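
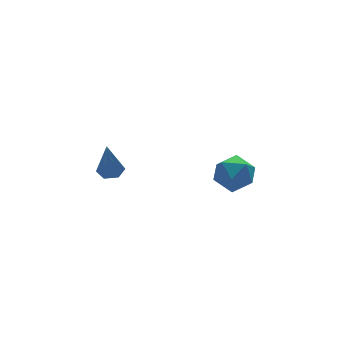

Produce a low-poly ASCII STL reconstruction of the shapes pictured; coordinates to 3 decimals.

solid 
facet normal -0.681 0.642 -0.351
outer loop
vertex 1.495 -1.813 -0.387
vertex 0.864 -2.118 0.28
vertex 1.458 -1.38 0.477
endloop
endfacet
facet normal -0.020 0.894 -0.449
outer loop
vertex 1.495 -1.813 -0.387
vertex 1.458 -1.38 0.477
vertex 2.313 -1.567 0.067
endloop
endfacet
facet normal 0.341 0.420 -0.841
outer loop
vertex 1.495 -1.813 -0.387
vertex 2.313 -1.567 0.067
vertex 2.248 -2.42 -0.385
endloop
endfacet
facet normal -0.098 -0.125 -0.987
outer loop
vertex 1.495 -1.813 -0.387
vertex 2.248 -2.42 -0.385
vertex 1.352 -2.76 -0.253
endloop
endfacet
facet normal -0.729 0.013 -0.684
outer loop
vertex 1.495 -1.813 -0.387
vertex 1.352 -2.76 -0.253
vertex 0.864 -2.118 0.28
endloop
endfacet
facet normal 0.296 0.936 0.190
outer loop
vertex 2.313 -1.567 0.067
vertex 1.458 -1.38 0.477
vertex 2.188 -1.72 1.013
endloop
endfacet
facet normal -0.774 0.530 0.347
outer loop
vertex 1.458 -1.38 0.477
vertex 0.864 -2.118 0.28
vertex 1.292 -2.06 1.145
endloop
endfacet
facet normal -0.851 -0.488 -0.191
outer loop
vertex 0.864 -2.118 0.28
vertex 1.352 -2.76 -0.253
vertex 1.227 -2.913 0.693
endloop
endfacet
facet normal 0.169 -0.711 -0.682
outer loop
vertex 1.352 -2.76 -0.253
vertex 2.248 -2.42 -0.385
vertex 2.082 -3.1 0.283
endloop
endfacet
facet normal 0.879 0.169 -0.446
outer loop
vertex 2.248 -2.42 -0.385
vertex 2.313 -1.567 0.067
vertex 2.676 -2.362 0.48
endloop
endfacet
facet normal 0.098 0.125 0.987
outer loop
vertex 2.045 -2.667 1.147
vertex 2.188 -1.72 1.013
vertex 1.292 -2.06 1.145
endloop
endfacet
facet normal -0.341 -0.420 0.841
outer loop
vertex 2.045 -2.667 1.147
vertex 1.292 -2.06 1.145
vertex 1.227 -2.913 0.693
endloop
endfacet
facet normal 0.020 -0.894 0.449
outer loop
vertex 2.045 -2.667 1.147
vertex 1.227 -2.913 0.693
vertex 2.082 -3.1 0.283
endloop
endfacet
facet normal 0.681 -0.642 0.351
outer loop
vertex 2.045 -2.667 1.147
vertex 2.082 -3.1 0.283
vertex 2.676 -2.362 0.48
endloop
endfacet
facet normal 0.729 -0.013 0.684
outer loop
vertex 2.045 -2.667 1.147
vertex 2.676 -2.362 0.48
vertex 2.188 -1.72 1.013
endloop
endfacet
facet normal -0.169 0.711 0.682
outer loop
vertex 1.292 -2.06 1.145
vertex 2.188 -1.72 1.013
vertex 1.458 -1.38 0.477
endloop
endfacet
facet normal -0.879 -0.169 0.446
outer loop
vertex 1.227 -2.913 0.693
vertex 1.292 -2.06 1.145
vertex 0.864 -2.118 0.28
endloop
endfacet
facet normal -0.296 -0.936 -0.190
outer loop
vertex 2.082 -3.1 0.283
vertex 1.227 -2.913 0.693
vertex 1.352 -2.76 -0.253
endloop
endfacet
facet normal 0.774 -0.530 -0.347
outer loop
vertex 2.676 -2.362 0.48
vertex 2.082 -3.1 0.283
vertex 2.248 -2.42 -0.385
endloop
endfacet
facet normal 0.851 0.488 0.191
outer loop
vertex 2.188 -1.72 1.013
vertex 2.676 -2.362 0.48
vertex 2.313 -1.567 0.067
endloop
endfacet
facet normal 0.149 0.117 -0.982
outer loop
vertex -0.487 3.536 -1.961
vertex -0.993 3.197 -2.078
vertex -1.04 3.812 -2.012
endloop
endfacet
facet normal 0.368 0.819 0.441
outer loop
vertex -0.487 3.536 -1.961
vertex -1.04 3.812 -2.012
vertex -1.267 2.983 -0.282
endloop
endfacet
facet normal 0.151 0.117 -0.982
outer loop
vertex -1.04 3.812 -2.012
vertex -0.993 3.197 -2.078
vertex -1.546 3.473 -2.13
endloop
endfacet
facet normal -0.578 0.763 0.290
outer loop
vertex -1.04 3.812 -2.012
vertex -1.546 3.473 -2.13
vertex -1.267 2.983 -0.282
endloop
endfacet
facet normal 0.151 0.117 -0.982
outer loop
vertex -1.546 3.473 -2.13
vertex -0.993 3.197 -2.078
vertex -1.499 2.859 -2.196
endloop
endfacet
facet normal -0.988 -0.089 0.126
outer loop
vertex -1.546 3.473 -2.13
vertex -1.499 2.859 -2.196
vertex -1.267 2.983 -0.282
endloop
endfacet
facet normal 0.150 0.119 -0.982
outer loop
vertex -1.499 2.859 -2.196
vertex -0.993 3.197 -2.078
vertex -0.946 2.583 -2.145
endloop
endfacet
facet normal -0.452 -0.885 0.112
outer loop
vertex -1.499 2.859 -2.196
vertex -0.946 2.583 -2.145
vertex -1.267 2.983 -0.282
endloop
endfacet
facet normal 0.150 0.119 -0.982
outer loop
vertex -0.946 2.583 -2.145
vertex -0.993 3.197 -2.078
vertex -0.44 2.921 -2.027
endloop
endfacet
facet normal 0.493 -0.829 0.263
outer loop
vertex -0.946 2.583 -2.145
vertex -0.44 2.921 -2.027
vertex -1.267 2.983 -0.282
endloop
endfacet
facet normal 0.149 0.117 -0.982
outer loop
vertex -0.44 2.921 -2.027
vertex -0.993 3.197 -2.078
vertex -0.487 3.536 -1.961
endloop
endfacet
facet normal 0.904 0.023 0.427
outer loop
vertex -0.44 2.921 -2.027
vertex -0.487 3.536 -1.961
vertex -1.267 2.983 -0.282
endloop
endfacet

endsolid


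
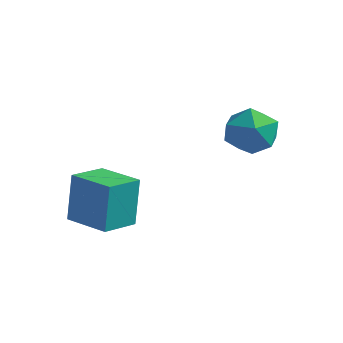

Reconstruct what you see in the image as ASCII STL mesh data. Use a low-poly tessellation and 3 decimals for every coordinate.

solid 
facet normal -0.488 0.523 0.698
outer loop
vertex 2.679 1.025 1.882
vertex 1.866 0.294 1.861
vertex 2.705 0.159 2.549
endloop
endfacet
facet normal 0.218 0.600 0.770
outer loop
vertex 2.679 1.025 1.882
vertex 2.705 0.159 2.549
vertex 3.616 0.483 2.039
endloop
endfacet
facet normal 0.474 0.866 0.159
outer loop
vertex 2.679 1.025 1.882
vertex 3.616 0.483 2.039
vertex 3.34 0.819 1.035
endloop
endfacet
facet normal -0.074 0.954 -0.290
outer loop
vertex 2.679 1.025 1.882
vertex 3.34 0.819 1.035
vertex 2.258 0.702 0.925
endloop
endfacet
facet normal -0.669 0.742 0.044
outer loop
vertex 2.679 1.025 1.882
vertex 2.258 0.702 0.925
vertex 1.866 0.294 1.861
endloop
endfacet
facet normal 0.501 -0.048 0.864
outer loop
vertex 3.616 0.483 2.039
vertex 2.705 0.159 2.549
vertex 3.382 -0.582 2.115
endloop
endfacet
facet normal -0.641 -0.172 0.748
outer loop
vertex 2.705 0.159 2.549
vertex 1.866 0.294 1.861
vertex 2.3 -0.699 2.005
endloop
endfacet
facet normal -0.933 0.183 -0.311
outer loop
vertex 1.866 0.294 1.861
vertex 2.258 0.702 0.925
vertex 2.024 -0.363 1.001
endloop
endfacet
facet normal 0.030 0.525 -0.850
outer loop
vertex 2.258 0.702 0.925
vertex 3.34 0.819 1.035
vertex 2.935 -0.039 0.491
endloop
endfacet
facet normal 0.916 0.382 -0.124
outer loop
vertex 3.34 0.819 1.035
vertex 3.616 0.483 2.039
vertex 3.774 -0.174 1.179
endloop
endfacet
facet normal 0.074 -0.954 0.290
outer loop
vertex 2.961 -0.905 1.158
vertex 3.382 -0.582 2.115
vertex 2.3 -0.699 2.005
endloop
endfacet
facet normal -0.474 -0.866 -0.159
outer loop
vertex 2.961 -0.905 1.158
vertex 2.3 -0.699 2.005
vertex 2.024 -0.363 1.001
endloop
endfacet
facet normal -0.218 -0.600 -0.770
outer loop
vertex 2.961 -0.905 1.158
vertex 2.024 -0.363 1.001
vertex 2.935 -0.039 0.491
endloop
endfacet
facet normal 0.488 -0.523 -0.698
outer loop
vertex 2.961 -0.905 1.158
vertex 2.935 -0.039 0.491
vertex 3.774 -0.174 1.179
endloop
endfacet
facet normal 0.669 -0.742 -0.044
outer loop
vertex 2.961 -0.905 1.158
vertex 3.774 -0.174 1.179
vertex 3.382 -0.582 2.115
endloop
endfacet
facet normal -0.030 -0.525 0.850
outer loop
vertex 2.3 -0.699 2.005
vertex 3.382 -0.582 2.115
vertex 2.705 0.159 2.549
endloop
endfacet
facet normal -0.916 -0.382 0.124
outer loop
vertex 2.024 -0.363 1.001
vertex 2.3 -0.699 2.005
vertex 1.866 0.294 1.861
endloop
endfacet
facet normal -0.501 0.048 -0.864
outer loop
vertex 2.935 -0.039 0.491
vertex 2.024 -0.363 1.001
vertex 2.258 0.702 0.925
endloop
endfacet
facet normal 0.641 0.172 -0.748
outer loop
vertex 3.774 -0.174 1.179
vertex 2.935 -0.039 0.491
vertex 3.34 0.819 1.035
endloop
endfacet
facet normal 0.933 -0.183 0.311
outer loop
vertex 3.382 -0.582 2.115
vertex 3.774 -0.174 1.179
vertex 3.616 0.483 2.039
endloop
endfacet
facet normal -0.990 0.121 -0.074
outer loop
vertex -1.711 -4.0 -0.211
vertex -1.515 -2.573 -0.506
vertex -1.617 -4.414 -2.145
endloop
endfacet
facet normal -0.133 -0.970 0.201
outer loop
vertex 0.135 -4.627 -2.014
vertex -1.711 -4.0 -0.211
vertex -1.617 -4.414 -2.145
endloop
endfacet
facet normal -0.990 0.121 -0.074
outer loop
vertex -1.617 -4.414 -2.145
vertex -1.515 -2.573 -0.506
vertex -1.421 -2.987 -2.44
endloop
endfacet
facet normal 0.048 -0.208 -0.977
outer loop
vertex -1.421 -2.987 -2.44
vertex 0.135 -4.627 -2.014
vertex -1.617 -4.414 -2.145
endloop
endfacet
facet normal -0.048 0.208 0.977
outer loop
vertex -1.711 -4.0 -0.211
vertex 0.237 -2.786 -0.375
vertex -1.515 -2.573 -0.506
endloop
endfacet
facet normal -0.133 -0.970 0.201
outer loop
vertex 0.041 -4.213 -0.08
vertex -1.711 -4.0 -0.211
vertex 0.135 -4.627 -2.014
endloop
endfacet
facet normal -0.048 0.208 0.977
outer loop
vertex 0.041 -4.213 -0.08
vertex 0.237 -2.786 -0.375
vertex -1.711 -4.0 -0.211
endloop
endfacet
facet normal 0.133 0.970 -0.201
outer loop
vertex -1.515 -2.573 -0.506
vertex 0.237 -2.786 -0.375
vertex -1.421 -2.987 -2.44
endloop
endfacet
facet normal 0.048 -0.208 -0.977
outer loop
vertex 0.331 -3.2 -2.309
vertex 0.135 -4.627 -2.014
vertex -1.421 -2.987 -2.44
endloop
endfacet
facet normal 0.133 0.970 -0.201
outer loop
vertex -1.421 -2.987 -2.44
vertex 0.237 -2.786 -0.375
vertex 0.331 -3.2 -2.309
endloop
endfacet
facet normal 0.990 -0.121 0.074
outer loop
vertex 0.331 -3.2 -2.309
vertex 0.041 -4.213 -0.08
vertex 0.135 -4.627 -2.014
endloop
endfacet
facet normal 0.990 -0.121 0.074
outer loop
vertex 0.237 -2.786 -0.375
vertex 0.041 -4.213 -0.08
vertex 0.331 -3.2 -2.309
endloop
endfacet

endsolid


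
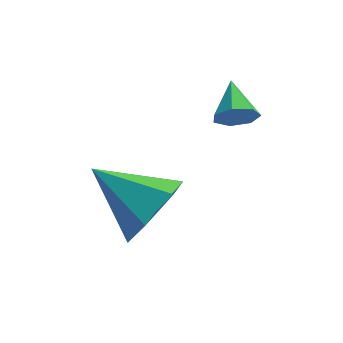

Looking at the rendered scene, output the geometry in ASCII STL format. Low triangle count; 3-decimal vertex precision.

solid 
facet normal 0.141 -0.920 -0.365
outer loop
vertex 1.751 1.981 -0.379
vertex 1.409 1.764 0.036
vertex 1.261 1.951 -0.493
endloop
endfacet
facet normal 0.109 0.739 -0.665
outer loop
vertex 1.751 1.981 -0.379
vertex 1.261 1.951 -0.493
vertex 1.251 2.796 0.444
endloop
endfacet
facet normal 0.142 -0.920 -0.365
outer loop
vertex 1.261 1.951 -0.493
vertex 1.409 1.764 0.036
vertex 0.884 1.78 -0.208
endloop
endfacet
facet normal -0.645 0.564 -0.515
outer loop
vertex 1.261 1.951 -0.493
vertex 0.884 1.78 -0.208
vertex 1.251 2.796 0.444
endloop
endfacet
facet normal 0.141 -0.920 -0.365
outer loop
vertex 0.884 1.78 -0.208
vertex 1.409 1.764 0.036
vertex 0.902 1.597 0.261
endloop
endfacet
facet normal -0.956 0.257 0.137
outer loop
vertex 0.884 1.78 -0.208
vertex 0.902 1.597 0.261
vertex 1.251 2.796 0.444
endloop
endfacet
facet normal 0.142 -0.921 -0.363
outer loop
vertex 0.902 1.597 0.261
vertex 1.409 1.764 0.036
vertex 1.302 1.541 0.56
endloop
endfacet
facet normal -0.593 0.050 0.803
outer loop
vertex 0.902 1.597 0.261
vertex 1.302 1.541 0.56
vertex 1.251 2.796 0.444
endloop
endfacet
facet normal 0.142 -0.921 -0.363
outer loop
vertex 1.302 1.541 0.56
vertex 1.409 1.764 0.036
vertex 1.784 1.653 0.465
endloop
endfacet
facet normal 0.171 0.098 0.981
outer loop
vertex 1.302 1.541 0.56
vertex 1.784 1.653 0.465
vertex 1.251 2.796 0.444
endloop
endfacet
facet normal 0.143 -0.921 -0.363
outer loop
vertex 1.784 1.653 0.465
vertex 1.409 1.764 0.036
vertex 1.983 1.849 0.047
endloop
endfacet
facet normal 0.762 0.365 0.534
outer loop
vertex 1.784 1.653 0.465
vertex 1.983 1.849 0.047
vertex 1.251 2.796 0.444
endloop
endfacet
facet normal 0.143 -0.921 -0.363
outer loop
vertex 1.983 1.849 0.047
vertex 1.409 1.764 0.036
vertex 1.751 1.981 -0.379
endloop
endfacet
facet normal 0.734 0.650 -0.198
outer loop
vertex 1.983 1.849 0.047
vertex 1.751 1.981 -0.379
vertex 1.251 2.796 0.444
endloop
endfacet
facet normal 0.808 -0.380 -0.451
outer loop
vertex 0.235 0.542 -1.271
vertex -0.355 -0.165 -1.732
vertex -0.184 0.741 -2.19
endloop
endfacet
facet normal 0.037 0.980 0.195
outer loop
vertex 0.235 0.542 -1.271
vertex -0.184 0.741 -2.19
vertex -1.865 0.545 -0.888
endloop
endfacet
facet normal 0.807 -0.380 -0.451
outer loop
vertex -0.184 0.741 -2.19
vertex -0.355 -0.165 -1.732
vertex -0.775 0.034 -2.651
endloop
endfacet
facet normal -0.474 0.723 -0.502
outer loop
vertex -0.184 0.741 -2.19
vertex -0.775 0.034 -2.651
vertex -1.865 0.545 -0.888
endloop
endfacet
facet normal 0.808 -0.380 -0.451
outer loop
vertex -0.775 0.034 -2.651
vertex -0.355 -0.165 -1.732
vertex -0.945 -0.872 -2.193
endloop
endfacet
facet normal -0.859 -0.094 -0.504
outer loop
vertex -0.775 0.034 -2.651
vertex -0.945 -0.872 -2.193
vertex -1.865 0.545 -0.888
endloop
endfacet
facet normal 0.808 -0.380 -0.451
outer loop
vertex -0.945 -0.872 -2.193
vertex -0.355 -0.165 -1.732
vertex -0.526 -1.072 -1.274
endloop
endfacet
facet normal -0.733 -0.653 0.192
outer loop
vertex -0.945 -0.872 -2.193
vertex -0.526 -1.072 -1.274
vertex -1.865 0.545 -0.888
endloop
endfacet
facet normal 0.807 -0.380 -0.452
outer loop
vertex -0.526 -1.072 -1.274
vertex -0.355 -0.165 -1.732
vertex 0.065 -0.365 -0.813
endloop
endfacet
facet normal -0.221 -0.396 0.891
outer loop
vertex -0.526 -1.072 -1.274
vertex 0.065 -0.365 -0.813
vertex -1.865 0.545 -0.888
endloop
endfacet
facet normal 0.808 -0.379 -0.452
outer loop
vertex 0.065 -0.365 -0.813
vertex -0.355 -0.165 -1.732
vertex 0.235 0.542 -1.271
endloop
endfacet
facet normal 0.163 0.420 0.893
outer loop
vertex 0.065 -0.365 -0.813
vertex 0.235 0.542 -1.271
vertex -1.865 0.545 -0.888
endloop
endfacet

endsolid


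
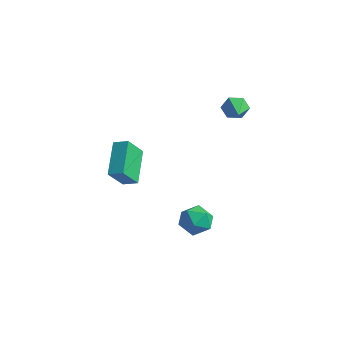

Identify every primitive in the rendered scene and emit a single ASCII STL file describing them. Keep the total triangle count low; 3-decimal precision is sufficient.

solid 
facet normal -0.236 0.953 0.189
outer loop
vertex 2.457 -0.758 -3.632
vertex 2.669 -0.887 -2.718
vertex 3.338 -0.601 -3.324
endloop
endfacet
facet normal 0.010 0.879 -0.476
outer loop
vertex 2.457 -0.758 -3.632
vertex 3.338 -0.601 -3.324
vertex 3.197 -1.045 -4.147
endloop
endfacet
facet normal -0.408 0.411 -0.815
outer loop
vertex 2.457 -0.758 -3.632
vertex 3.197 -1.045 -4.147
vertex 2.44 -1.606 -4.051
endloop
endfacet
facet normal -0.913 0.196 -0.359
outer loop
vertex 2.457 -0.758 -3.632
vertex 2.44 -1.606 -4.051
vertex 2.114 -1.508 -3.168
endloop
endfacet
facet normal -0.806 0.531 0.262
outer loop
vertex 2.457 -0.758 -3.632
vertex 2.114 -1.508 -3.168
vertex 2.669 -0.887 -2.718
endloop
endfacet
facet normal 0.667 0.602 -0.439
outer loop
vertex 3.197 -1.045 -4.147
vertex 3.338 -0.601 -3.324
vertex 3.866 -1.352 -3.552
endloop
endfacet
facet normal 0.268 0.722 0.637
outer loop
vertex 3.338 -0.601 -3.324
vertex 2.669 -0.887 -2.718
vertex 3.54 -1.254 -2.669
endloop
endfacet
facet normal -0.654 0.038 0.755
outer loop
vertex 2.669 -0.887 -2.718
vertex 2.114 -1.508 -3.168
vertex 2.783 -1.815 -2.573
endloop
endfacet
facet normal -0.826 -0.505 -0.249
outer loop
vertex 2.114 -1.508 -3.168
vertex 2.44 -1.606 -4.051
vertex 2.642 -2.259 -3.396
endloop
endfacet
facet normal -0.010 -0.156 -0.988
outer loop
vertex 2.44 -1.606 -4.051
vertex 3.197 -1.045 -4.147
vertex 3.311 -1.973 -4.002
endloop
endfacet
facet normal 0.913 -0.196 0.359
outer loop
vertex 3.523 -2.102 -3.088
vertex 3.866 -1.352 -3.552
vertex 3.54 -1.254 -2.669
endloop
endfacet
facet normal 0.408 -0.411 0.815
outer loop
vertex 3.523 -2.102 -3.088
vertex 3.54 -1.254 -2.669
vertex 2.783 -1.815 -2.573
endloop
endfacet
facet normal -0.010 -0.879 0.476
outer loop
vertex 3.523 -2.102 -3.088
vertex 2.783 -1.815 -2.573
vertex 2.642 -2.259 -3.396
endloop
endfacet
facet normal 0.236 -0.953 -0.189
outer loop
vertex 3.523 -2.102 -3.088
vertex 2.642 -2.259 -3.396
vertex 3.311 -1.973 -4.002
endloop
endfacet
facet normal 0.806 -0.531 -0.262
outer loop
vertex 3.523 -2.102 -3.088
vertex 3.311 -1.973 -4.002
vertex 3.866 -1.352 -3.552
endloop
endfacet
facet normal 0.826 0.505 0.249
outer loop
vertex 3.54 -1.254 -2.669
vertex 3.866 -1.352 -3.552
vertex 3.338 -0.601 -3.324
endloop
endfacet
facet normal 0.010 0.156 0.988
outer loop
vertex 2.783 -1.815 -2.573
vertex 3.54 -1.254 -2.669
vertex 2.669 -0.887 -2.718
endloop
endfacet
facet normal -0.667 -0.602 0.439
outer loop
vertex 2.642 -2.259 -3.396
vertex 2.783 -1.815 -2.573
vertex 2.114 -1.508 -3.168
endloop
endfacet
facet normal -0.268 -0.722 -0.637
outer loop
vertex 3.311 -1.973 -4.002
vertex 2.642 -2.259 -3.396
vertex 2.44 -1.606 -4.051
endloop
endfacet
facet normal 0.654 -0.038 -0.755
outer loop
vertex 3.866 -1.352 -3.552
vertex 3.311 -1.973 -4.002
vertex 3.197 -1.045 -4.147
endloop
endfacet
facet normal -0.860 -0.385 -0.336
outer loop
vertex 0.468 -4.758 0.415
vertex -0.563 -3.383 1.477
vertex 0.507 -3.829 -0.749
endloop
endfacet
facet normal 0.510 -0.680 -0.526
outer loop
vertex 1.203 -3.517 -0.477
vertex 0.468 -4.758 0.415
vertex 0.507 -3.829 -0.749
endloop
endfacet
facet normal -0.859 -0.385 -0.336
outer loop
vertex 0.507 -3.829 -0.749
vertex -0.563 -3.383 1.477
vertex -0.524 -2.454 0.312
endloop
endfacet
facet normal 0.026 0.623 -0.782
outer loop
vertex -0.524 -2.454 0.312
vertex 1.203 -3.517 -0.477
vertex 0.507 -3.829 -0.749
endloop
endfacet
facet normal -0.026 -0.623 0.782
outer loop
vertex 0.468 -4.758 0.415
vertex 0.133 -3.071 1.749
vertex -0.563 -3.383 1.477
endloop
endfacet
facet normal 0.511 -0.680 -0.525
outer loop
vertex 1.164 -4.446 0.688
vertex 0.468 -4.758 0.415
vertex 1.203 -3.517 -0.477
endloop
endfacet
facet normal -0.027 -0.623 0.781
outer loop
vertex 1.164 -4.446 0.688
vertex 0.133 -3.071 1.749
vertex 0.468 -4.758 0.415
endloop
endfacet
facet normal -0.510 0.681 0.526
outer loop
vertex -0.563 -3.383 1.477
vertex 0.133 -3.071 1.749
vertex -0.524 -2.454 0.312
endloop
endfacet
facet normal 0.027 0.624 -0.781
outer loop
vertex 0.172 -2.142 0.585
vertex 1.203 -3.517 -0.477
vertex -0.524 -2.454 0.312
endloop
endfacet
facet normal -0.511 0.680 0.526
outer loop
vertex -0.524 -2.454 0.312
vertex 0.133 -3.071 1.749
vertex 0.172 -2.142 0.585
endloop
endfacet
facet normal 0.860 0.385 0.336
outer loop
vertex 0.172 -2.142 0.585
vertex 1.164 -4.446 0.688
vertex 1.203 -3.517 -0.477
endloop
endfacet
facet normal 0.859 0.385 0.336
outer loop
vertex 0.133 -3.071 1.749
vertex 1.164 -4.446 0.688
vertex 0.172 -2.142 0.585
endloop
endfacet
facet normal -0.711 0.639 -0.291
outer loop
vertex 3.2 1.49 2.62
vertex 2.86 1.387 3.224
vertex 3.338 1.896 3.174
endloop
endfacet
facet normal 0.893 0.227 -0.389
outer loop
vertex 3.2 1.49 2.62
vertex 3.338 1.896 3.174
vertex 3.92 0.433 3.656
endloop
endfacet
facet normal -0.712 0.640 -0.290
outer loop
vertex 3.338 1.896 3.174
vertex 2.86 1.387 3.224
vertex 2.999 1.792 3.777
endloop
endfacet
facet normal 0.739 0.457 0.494
outer loop
vertex 3.338 1.896 3.174
vertex 2.999 1.792 3.777
vertex 3.92 0.433 3.656
endloop
endfacet
facet normal -0.712 0.640 -0.290
outer loop
vertex 2.999 1.792 3.777
vertex 2.86 1.387 3.224
vertex 2.521 1.283 3.827
endloop
endfacet
facet normal 0.115 -0.010 0.993
outer loop
vertex 2.999 1.792 3.777
vertex 2.521 1.283 3.827
vertex 3.92 0.433 3.656
endloop
endfacet
facet normal -0.711 0.640 -0.290
outer loop
vertex 2.521 1.283 3.827
vertex 2.86 1.387 3.224
vertex 2.382 0.878 3.273
endloop
endfacet
facet normal -0.357 -0.709 0.608
outer loop
vertex 2.521 1.283 3.827
vertex 2.382 0.878 3.273
vertex 3.92 0.433 3.656
endloop
endfacet
facet normal -0.711 0.640 -0.290
outer loop
vertex 2.382 0.878 3.273
vertex 2.86 1.387 3.224
vertex 2.721 0.982 2.67
endloop
endfacet
facet normal -0.203 -0.939 -0.276
outer loop
vertex 2.382 0.878 3.273
vertex 2.721 0.982 2.67
vertex 3.92 0.433 3.656
endloop
endfacet
facet normal -0.710 0.641 -0.291
outer loop
vertex 2.721 0.982 2.67
vertex 2.86 1.387 3.224
vertex 3.2 1.49 2.62
endloop
endfacet
facet normal 0.420 -0.473 -0.774
outer loop
vertex 2.721 0.982 2.67
vertex 3.2 1.49 2.62
vertex 3.92 0.433 3.656
endloop
endfacet

endsolid


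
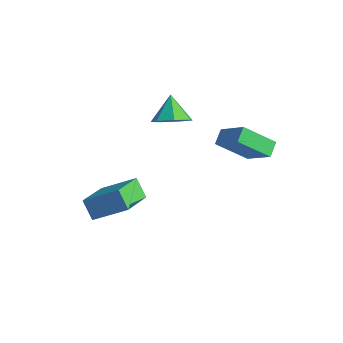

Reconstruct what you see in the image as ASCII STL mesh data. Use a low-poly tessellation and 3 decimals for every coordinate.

solid 
facet normal -0.670 0.155 0.726
outer loop
vertex -2.945 -4.593 -2.212
vertex -1.457 -3.584 -1.052
vertex -3.501 -2.727 -3.123
endloop
endfacet
facet normal -0.695 -0.472 -0.542
outer loop
vertex -2.683 -2.916 -4.008
vertex -2.945 -4.593 -2.212
vertex -3.501 -2.727 -3.123
endloop
endfacet
facet normal -0.670 0.155 0.726
outer loop
vertex -3.501 -2.727 -3.123
vertex -1.457 -3.584 -1.052
vertex -2.012 -1.718 -1.963
endloop
endfacet
facet normal -0.258 0.868 -0.424
outer loop
vertex -2.012 -1.718 -1.963
vertex -2.683 -2.916 -4.008
vertex -3.501 -2.727 -3.123
endloop
endfacet
facet normal 0.258 -0.868 0.424
outer loop
vertex -2.945 -4.593 -2.212
vertex -0.639 -3.773 -1.937
vertex -1.457 -3.584 -1.052
endloop
endfacet
facet normal -0.696 -0.471 -0.542
outer loop
vertex -2.128 -4.782 -3.097
vertex -2.945 -4.593 -2.212
vertex -2.683 -2.916 -4.008
endloop
endfacet
facet normal 0.258 -0.868 0.424
outer loop
vertex -2.128 -4.782 -3.097
vertex -0.639 -3.773 -1.937
vertex -2.945 -4.593 -2.212
endloop
endfacet
facet normal 0.696 0.472 0.542
outer loop
vertex -1.457 -3.584 -1.052
vertex -0.639 -3.773 -1.937
vertex -2.012 -1.718 -1.963
endloop
endfacet
facet normal -0.258 0.868 -0.424
outer loop
vertex -1.195 -1.907 -2.848
vertex -2.683 -2.916 -4.008
vertex -2.012 -1.718 -1.963
endloop
endfacet
facet normal 0.696 0.472 0.542
outer loop
vertex -2.012 -1.718 -1.963
vertex -0.639 -3.773 -1.937
vertex -1.195 -1.907 -2.848
endloop
endfacet
facet normal 0.671 -0.155 -0.726
outer loop
vertex -1.195 -1.907 -2.848
vertex -2.128 -4.782 -3.097
vertex -2.683 -2.916 -4.008
endloop
endfacet
facet normal 0.670 -0.155 -0.726
outer loop
vertex -0.639 -3.773 -1.937
vertex -2.128 -4.782 -3.097
vertex -1.195 -1.907 -2.848
endloop
endfacet
facet normal 0.534 -0.520 -0.667
outer loop
vertex 0.103 0.059 2.948
vertex -0.459 -0.79 3.16
vertex -0.637 -0.056 2.445
endloop
endfacet
facet normal -0.109 0.992 -0.066
outer loop
vertex 0.103 0.059 2.948
vertex -0.637 -0.056 2.445
vertex -1.261 -0.01 4.16
endloop
endfacet
facet normal 0.534 -0.520 -0.667
outer loop
vertex -0.637 -0.056 2.445
vertex -0.459 -0.79 3.16
vertex -1.243 -0.724 2.48
endloop
endfacet
facet normal -0.719 0.637 -0.279
outer loop
vertex -0.637 -0.056 2.445
vertex -1.243 -0.724 2.48
vertex -1.261 -0.01 4.16
endloop
endfacet
facet normal 0.534 -0.520 -0.666
outer loop
vertex -1.243 -0.724 2.48
vertex -0.459 -0.79 3.16
vertex -1.259 -1.441 3.027
endloop
endfacet
facet normal -1.000 0.011 -0.015
outer loop
vertex -1.243 -0.724 2.48
vertex -1.259 -1.441 3.027
vertex -1.261 -0.01 4.16
endloop
endfacet
facet normal 0.534 -0.520 -0.667
outer loop
vertex -1.259 -1.441 3.027
vertex -0.459 -0.79 3.16
vertex -0.672 -1.668 3.674
endloop
endfacet
facet normal -0.741 -0.417 0.526
outer loop
vertex -1.259 -1.441 3.027
vertex -0.672 -1.668 3.674
vertex -1.261 -0.01 4.16
endloop
endfacet
facet normal 0.534 -0.520 -0.667
outer loop
vertex -0.672 -1.668 3.674
vertex -0.459 -0.79 3.16
vertex 0.075 -1.234 3.934
endloop
endfacet
facet normal -0.138 -0.323 0.936
outer loop
vertex -0.672 -1.668 3.674
vertex 0.075 -1.234 3.934
vertex -1.261 -0.01 4.16
endloop
endfacet
facet normal 0.534 -0.520 -0.667
outer loop
vertex 0.075 -1.234 3.934
vertex -0.459 -0.79 3.16
vertex 0.42 -0.465 3.611
endloop
endfacet
facet normal 0.356 0.221 0.908
outer loop
vertex 0.075 -1.234 3.934
vertex 0.42 -0.465 3.611
vertex -1.261 -0.01 4.16
endloop
endfacet
facet normal 0.534 -0.520 -0.666
outer loop
vertex 0.42 -0.465 3.611
vertex -0.459 -0.79 3.16
vertex 0.103 0.059 2.948
endloop
endfacet
facet normal 0.369 0.807 0.461
outer loop
vertex 0.42 -0.465 3.611
vertex 0.103 0.059 2.948
vertex -1.261 -0.01 4.16
endloop
endfacet
facet normal -0.753 0.047 -0.656
outer loop
vertex 1.087 0.615 1.276
vertex 0.793 1.381 1.669
vertex 2.255 1.712 0.013
endloop
endfacet
facet normal 0.323 -0.842 -0.432
outer loop
vertex 3.747 1.619 1.311
vertex 1.087 0.615 1.276
vertex 2.255 1.712 0.013
endloop
endfacet
facet normal -0.753 0.046 -0.656
outer loop
vertex 2.255 1.712 0.013
vertex 0.793 1.381 1.669
vertex 1.96 2.478 0.406
endloop
endfacet
facet normal 0.572 0.538 -0.619
outer loop
vertex 1.96 2.478 0.406
vertex 3.747 1.619 1.311
vertex 2.255 1.712 0.013
endloop
endfacet
facet normal -0.572 -0.537 0.619
outer loop
vertex 1.087 0.615 1.276
vertex 2.285 1.288 2.967
vertex 0.793 1.381 1.669
endloop
endfacet
facet normal 0.323 -0.842 -0.432
outer loop
vertex 2.58 0.522 2.574
vertex 1.087 0.615 1.276
vertex 3.747 1.619 1.311
endloop
endfacet
facet normal -0.572 -0.538 0.619
outer loop
vertex 2.58 0.522 2.574
vertex 2.285 1.288 2.967
vertex 1.087 0.615 1.276
endloop
endfacet
facet normal -0.324 0.842 0.432
outer loop
vertex 0.793 1.381 1.669
vertex 2.285 1.288 2.967
vertex 1.96 2.478 0.406
endloop
endfacet
facet normal 0.572 0.537 -0.620
outer loop
vertex 3.453 2.385 1.704
vertex 3.747 1.619 1.311
vertex 1.96 2.478 0.406
endloop
endfacet
facet normal -0.323 0.842 0.432
outer loop
vertex 1.96 2.478 0.406
vertex 2.285 1.288 2.967
vertex 3.453 2.385 1.704
endloop
endfacet
facet normal 0.754 -0.047 0.656
outer loop
vertex 3.453 2.385 1.704
vertex 2.58 0.522 2.574
vertex 3.747 1.619 1.311
endloop
endfacet
facet normal 0.753 -0.047 0.656
outer loop
vertex 2.285 1.288 2.967
vertex 2.58 0.522 2.574
vertex 3.453 2.385 1.704
endloop
endfacet

endsolid


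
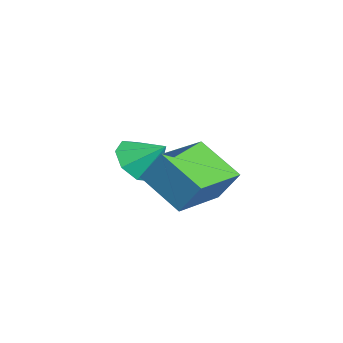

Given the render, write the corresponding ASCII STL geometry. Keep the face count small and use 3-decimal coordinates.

solid 
facet normal -0.520 -0.662 0.539
outer loop
vertex 1.815 -0.32 3.965
vertex 0.28 0.752 3.801
vertex 1.501 -0.932 2.91
endloop
endfacet
facet normal 0.817 -0.570 0.088
outer loop
vertex 2.38 0.188 1.999
vertex 1.815 -0.32 3.965
vertex 1.501 -0.932 2.91
endloop
endfacet
facet normal -0.520 -0.662 0.539
outer loop
vertex 1.501 -0.932 2.91
vertex 0.28 0.752 3.801
vertex -0.035 0.14 2.745
endloop
endfacet
facet normal -0.249 -0.486 -0.838
outer loop
vertex -0.035 0.14 2.745
vertex 2.38 0.188 1.999
vertex 1.501 -0.932 2.91
endloop
endfacet
facet normal 0.250 0.486 0.838
outer loop
vertex 1.815 -0.32 3.965
vertex 1.159 1.872 2.89
vertex 0.28 0.752 3.801
endloop
endfacet
facet normal 0.817 -0.571 0.087
outer loop
vertex 2.695 0.8 3.055
vertex 1.815 -0.32 3.965
vertex 2.38 0.188 1.999
endloop
endfacet
facet normal 0.249 0.485 0.838
outer loop
vertex 2.695 0.8 3.055
vertex 1.159 1.872 2.89
vertex 1.815 -0.32 3.965
endloop
endfacet
facet normal -0.817 0.570 -0.087
outer loop
vertex 0.28 0.752 3.801
vertex 1.159 1.872 2.89
vertex -0.035 0.14 2.745
endloop
endfacet
facet normal -0.249 -0.485 -0.838
outer loop
vertex 0.845 1.26 1.835
vertex 2.38 0.188 1.999
vertex -0.035 0.14 2.745
endloop
endfacet
facet normal -0.817 0.570 -0.088
outer loop
vertex -0.035 0.14 2.745
vertex 1.159 1.872 2.89
vertex 0.845 1.26 1.835
endloop
endfacet
facet normal 0.520 0.662 -0.539
outer loop
vertex 0.845 1.26 1.835
vertex 2.695 0.8 3.055
vertex 2.38 0.188 1.999
endloop
endfacet
facet normal 0.520 0.662 -0.539
outer loop
vertex 1.159 1.872 2.89
vertex 2.695 0.8 3.055
vertex 0.845 1.26 1.835
endloop
endfacet
facet normal -0.330 -0.692 -0.642
outer loop
vertex -0.557 -1.136 1.83
vertex -1.337 -1.162 2.259
vertex -1.007 -0.69 1.58
endloop
endfacet
facet normal 0.745 0.634 -0.210
outer loop
vertex -0.557 -1.136 1.83
vertex -1.007 -0.69 1.58
vertex -0.923 -0.298 3.061
endloop
endfacet
facet normal -0.331 -0.692 -0.642
outer loop
vertex -1.007 -0.69 1.58
vertex -1.337 -1.162 2.259
vertex -1.65 -0.52 1.728
endloop
endfacet
facet normal 0.190 0.946 -0.261
outer loop
vertex -1.007 -0.69 1.58
vertex -1.65 -0.52 1.728
vertex -0.923 -0.298 3.061
endloop
endfacet
facet normal -0.331 -0.692 -0.642
outer loop
vertex -1.65 -0.52 1.728
vertex -1.337 -1.162 2.259
vertex -2.109 -0.726 2.187
endloop
endfacet
facet normal -0.370 0.928 0.047
outer loop
vertex -1.65 -0.52 1.728
vertex -2.109 -0.726 2.187
vertex -0.923 -0.298 3.061
endloop
endfacet
facet normal -0.331 -0.691 -0.642
outer loop
vertex -2.109 -0.726 2.187
vertex -1.337 -1.162 2.259
vertex -2.116 -1.188 2.688
endloop
endfacet
facet normal -0.606 0.589 0.534
outer loop
vertex -2.109 -0.726 2.187
vertex -2.116 -1.188 2.688
vertex -0.923 -0.298 3.061
endloop
endfacet
facet normal -0.331 -0.691 -0.643
outer loop
vertex -2.116 -1.188 2.688
vertex -1.337 -1.162 2.259
vertex -1.666 -1.635 2.937
endloop
endfacet
facet normal -0.381 0.127 0.916
outer loop
vertex -2.116 -1.188 2.688
vertex -1.666 -1.635 2.937
vertex -0.923 -0.298 3.061
endloop
endfacet
facet normal -0.331 -0.691 -0.643
outer loop
vertex -1.666 -1.635 2.937
vertex -1.337 -1.162 2.259
vertex -1.024 -1.805 2.789
endloop
endfacet
facet normal 0.174 -0.186 0.967
outer loop
vertex -1.666 -1.635 2.937
vertex -1.024 -1.805 2.789
vertex -0.923 -0.298 3.061
endloop
endfacet
facet normal -0.331 -0.691 -0.643
outer loop
vertex -1.024 -1.805 2.789
vertex -1.337 -1.162 2.259
vertex -0.564 -1.598 2.33
endloop
endfacet
facet normal 0.733 -0.168 0.659
outer loop
vertex -1.024 -1.805 2.789
vertex -0.564 -1.598 2.33
vertex -0.923 -0.298 3.061
endloop
endfacet
facet normal -0.331 -0.691 -0.643
outer loop
vertex -0.564 -1.598 2.33
vertex -1.337 -1.162 2.259
vertex -0.557 -1.136 1.83
endloop
endfacet
facet normal 0.970 0.171 0.172
outer loop
vertex -0.564 -1.598 2.33
vertex -0.557 -1.136 1.83
vertex -0.923 -0.298 3.061
endloop
endfacet

endsolid


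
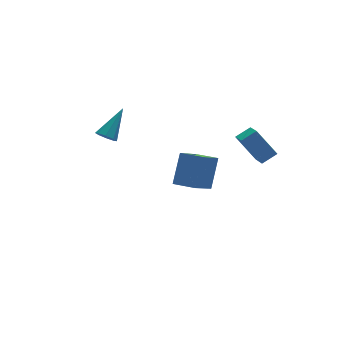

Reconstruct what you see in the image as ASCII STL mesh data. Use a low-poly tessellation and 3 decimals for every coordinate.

solid 
facet normal -0.437 0.474 0.765
outer loop
vertex 3.138 -4.004 3.708
vertex 3.382 -2.739 3.064
vertex 2.29 -4.067 3.262
endloop
endfacet
facet normal -0.170 -0.878 0.447
outer loop
vertex 3.058 -4.901 1.916
vertex 3.138 -4.004 3.708
vertex 2.29 -4.067 3.262
endloop
endfacet
facet normal -0.437 0.473 0.765
outer loop
vertex 2.29 -4.067 3.262
vertex 3.382 -2.739 3.064
vertex 2.534 -2.802 2.619
endloop
endfacet
facet normal -0.884 -0.065 -0.464
outer loop
vertex 2.534 -2.802 2.619
vertex 3.058 -4.901 1.916
vertex 2.29 -4.067 3.262
endloop
endfacet
facet normal 0.884 0.066 0.464
outer loop
vertex 3.138 -4.004 3.708
vertex 4.15 -3.573 1.718
vertex 3.382 -2.739 3.064
endloop
endfacet
facet normal -0.169 -0.878 0.447
outer loop
vertex 3.906 -4.838 2.361
vertex 3.138 -4.004 3.708
vertex 3.058 -4.901 1.916
endloop
endfacet
facet normal 0.884 0.065 0.464
outer loop
vertex 3.906 -4.838 2.361
vertex 4.15 -3.573 1.718
vertex 3.138 -4.004 3.708
endloop
endfacet
facet normal 0.170 0.878 -0.447
outer loop
vertex 3.382 -2.739 3.064
vertex 4.15 -3.573 1.718
vertex 2.534 -2.802 2.619
endloop
endfacet
facet normal -0.884 -0.065 -0.463
outer loop
vertex 3.302 -3.636 1.272
vertex 3.058 -4.901 1.916
vertex 2.534 -2.802 2.619
endloop
endfacet
facet normal 0.170 0.878 -0.447
outer loop
vertex 2.534 -2.802 2.619
vertex 4.15 -3.573 1.718
vertex 3.302 -3.636 1.272
endloop
endfacet
facet normal 0.437 -0.474 -0.765
outer loop
vertex 3.302 -3.636 1.272
vertex 3.906 -4.838 2.361
vertex 3.058 -4.901 1.916
endloop
endfacet
facet normal 0.437 -0.473 -0.765
outer loop
vertex 4.15 -3.573 1.718
vertex 3.906 -4.838 2.361
vertex 3.302 -3.636 1.272
endloop
endfacet
facet normal -0.627 -0.421 -0.655
outer loop
vertex -3.015 -0.755 2.43
vertex -3.454 -0.392 2.617
vertex -3.031 -0.362 2.193
endloop
endfacet
facet normal 0.920 -0.175 -0.352
outer loop
vertex -3.015 -0.755 2.43
vertex -3.031 -0.362 2.193
vertex -2.226 0.432 3.903
endloop
endfacet
facet normal -0.627 -0.421 -0.656
outer loop
vertex -3.031 -0.362 2.193
vertex -3.454 -0.392 2.617
vertex -3.295 0.013 2.205
endloop
endfacet
facet normal 0.676 0.493 -0.547
outer loop
vertex -3.031 -0.362 2.193
vertex -3.295 0.013 2.205
vertex -2.226 0.432 3.903
endloop
endfacet
facet normal -0.627 -0.421 -0.656
outer loop
vertex -3.295 0.013 2.205
vertex -3.454 -0.392 2.617
vertex -3.652 0.151 2.458
endloop
endfacet
facet normal 0.137 0.938 -0.318
outer loop
vertex -3.295 0.013 2.205
vertex -3.652 0.151 2.458
vertex -2.226 0.432 3.903
endloop
endfacet
facet normal -0.626 -0.421 -0.657
outer loop
vertex -3.652 0.151 2.458
vertex -3.454 -0.392 2.617
vertex -3.894 -0.029 2.804
endloop
endfacet
facet normal -0.382 0.902 0.202
outer loop
vertex -3.652 0.151 2.458
vertex -3.894 -0.029 2.804
vertex -2.226 0.432 3.903
endloop
endfacet
facet normal -0.626 -0.421 -0.656
outer loop
vertex -3.894 -0.029 2.804
vertex -3.454 -0.392 2.617
vertex -3.878 -0.422 3.041
endloop
endfacet
facet normal -0.579 0.404 0.709
outer loop
vertex -3.894 -0.029 2.804
vertex -3.878 -0.422 3.041
vertex -2.226 0.432 3.903
endloop
endfacet
facet normal -0.626 -0.422 -0.656
outer loop
vertex -3.878 -0.422 3.041
vertex -3.454 -0.392 2.617
vertex -3.614 -0.797 3.03
endloop
endfacet
facet normal -0.336 -0.263 0.904
outer loop
vertex -3.878 -0.422 3.041
vertex -3.614 -0.797 3.03
vertex -2.226 0.432 3.903
endloop
endfacet
facet normal -0.628 -0.420 -0.655
outer loop
vertex -3.614 -0.797 3.03
vertex -3.454 -0.392 2.617
vertex -3.257 -0.936 2.777
endloop
endfacet
facet normal 0.203 -0.709 0.676
outer loop
vertex -3.614 -0.797 3.03
vertex -3.257 -0.936 2.777
vertex -2.226 0.432 3.903
endloop
endfacet
facet normal -0.627 -0.420 -0.656
outer loop
vertex -3.257 -0.936 2.777
vertex -3.454 -0.392 2.617
vertex -3.015 -0.755 2.43
endloop
endfacet
facet normal 0.724 -0.672 0.154
outer loop
vertex -3.257 -0.936 2.777
vertex -3.015 -0.755 2.43
vertex -2.226 0.432 3.903
endloop
endfacet
facet normal -0.645 0.757 -0.107
outer loop
vertex 1.591 2.193 -1.844
vertex 2.932 3.171 -3.013
vertex 0.81 1.296 -3.489
endloop
endfacet
facet normal -0.660 -0.482 0.576
outer loop
vertex 1.668 0.289 -3.347
vertex 1.591 2.193 -1.844
vertex 0.81 1.296 -3.489
endloop
endfacet
facet normal -0.645 0.757 -0.107
outer loop
vertex 0.81 1.296 -3.489
vertex 2.932 3.171 -3.013
vertex 2.151 2.273 -4.658
endloop
endfacet
facet normal -0.385 -0.442 -0.810
outer loop
vertex 2.151 2.273 -4.658
vertex 1.668 0.289 -3.347
vertex 0.81 1.296 -3.489
endloop
endfacet
facet normal 0.384 0.442 0.811
outer loop
vertex 1.591 2.193 -1.844
vertex 3.79 2.164 -2.871
vertex 2.932 3.171 -3.013
endloop
endfacet
facet normal -0.660 -0.482 0.576
outer loop
vertex 2.449 1.187 -1.702
vertex 1.591 2.193 -1.844
vertex 1.668 0.289 -3.347
endloop
endfacet
facet normal 0.384 0.442 0.810
outer loop
vertex 2.449 1.187 -1.702
vertex 3.79 2.164 -2.871
vertex 1.591 2.193 -1.844
endloop
endfacet
facet normal 0.660 0.481 -0.576
outer loop
vertex 2.932 3.171 -3.013
vertex 3.79 2.164 -2.871
vertex 2.151 2.273 -4.658
endloop
endfacet
facet normal -0.384 -0.442 -0.811
outer loop
vertex 3.009 1.267 -4.516
vertex 1.668 0.289 -3.347
vertex 2.151 2.273 -4.658
endloop
endfacet
facet normal 0.660 0.482 -0.576
outer loop
vertex 2.151 2.273 -4.658
vertex 3.79 2.164 -2.871
vertex 3.009 1.267 -4.516
endloop
endfacet
facet normal 0.645 -0.757 0.107
outer loop
vertex 3.009 1.267 -4.516
vertex 2.449 1.187 -1.702
vertex 1.668 0.289 -3.347
endloop
endfacet
facet normal 0.645 -0.757 0.107
outer loop
vertex 3.79 2.164 -2.871
vertex 2.449 1.187 -1.702
vertex 3.009 1.267 -4.516
endloop
endfacet

endsolid


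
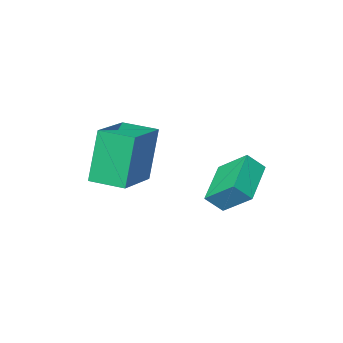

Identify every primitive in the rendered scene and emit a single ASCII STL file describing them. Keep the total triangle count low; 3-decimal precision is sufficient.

solid 
facet normal -0.567 0.821 -0.065
outer loop
vertex -1.357 -0.646 2.752
vertex 0.135 0.418 3.171
vertex -0.905 -0.492 0.748
endloop
endfacet
facet normal -0.793 -0.567 -0.222
outer loop
vertex -0.195 -1.518 0.829
vertex -1.357 -0.646 2.752
vertex -0.905 -0.492 0.748
endloop
endfacet
facet normal -0.567 0.821 -0.065
outer loop
vertex -0.905 -0.492 0.748
vertex 0.135 0.418 3.171
vertex 0.588 0.572 1.167
endloop
endfacet
facet normal 0.219 0.075 -0.973
outer loop
vertex 0.588 0.572 1.167
vertex -0.195 -1.518 0.829
vertex -0.905 -0.492 0.748
endloop
endfacet
facet normal -0.220 -0.075 0.973
outer loop
vertex -1.357 -0.646 2.752
vertex 0.845 -0.608 3.252
vertex 0.135 0.418 3.171
endloop
endfacet
facet normal -0.794 -0.566 -0.223
outer loop
vertex -0.648 -1.672 2.833
vertex -1.357 -0.646 2.752
vertex -0.195 -1.518 0.829
endloop
endfacet
facet normal -0.220 -0.075 0.973
outer loop
vertex -0.648 -1.672 2.833
vertex 0.845 -0.608 3.252
vertex -1.357 -0.646 2.752
endloop
endfacet
facet normal 0.793 0.567 0.223
outer loop
vertex 0.135 0.418 3.171
vertex 0.845 -0.608 3.252
vertex 0.588 0.572 1.167
endloop
endfacet
facet normal 0.220 0.075 -0.973
outer loop
vertex 1.297 -0.454 1.248
vertex -0.195 -1.518 0.829
vertex 0.588 0.572 1.167
endloop
endfacet
facet normal 0.794 0.566 0.223
outer loop
vertex 0.588 0.572 1.167
vertex 0.845 -0.608 3.252
vertex 1.297 -0.454 1.248
endloop
endfacet
facet normal 0.567 -0.821 0.065
outer loop
vertex 1.297 -0.454 1.248
vertex -0.648 -1.672 2.833
vertex -0.195 -1.518 0.829
endloop
endfacet
facet normal 0.567 -0.821 0.065
outer loop
vertex 0.845 -0.608 3.252
vertex -0.648 -1.672 2.833
vertex 1.297 -0.454 1.248
endloop
endfacet
facet normal -0.701 -0.610 0.369
outer loop
vertex -3.356 1.329 1.913
vertex -3.877 1.587 1.35
vertex -2.942 0.35 1.081
endloop
endfacet
facet normal 0.644 -0.319 0.696
outer loop
vertex -1.743 1.393 0.45
vertex -3.356 1.329 1.913
vertex -2.942 0.35 1.081
endloop
endfacet
facet normal -0.701 -0.610 0.369
outer loop
vertex -2.942 0.35 1.081
vertex -3.877 1.587 1.35
vertex -3.463 0.608 0.518
endloop
endfacet
facet normal 0.307 -0.725 -0.616
outer loop
vertex -3.463 0.608 0.518
vertex -1.743 1.393 0.45
vertex -2.942 0.35 1.081
endloop
endfacet
facet normal -0.307 0.725 0.616
outer loop
vertex -3.356 1.329 1.913
vertex -2.678 2.63 0.719
vertex -3.877 1.587 1.35
endloop
endfacet
facet normal 0.644 -0.319 0.696
outer loop
vertex -2.157 2.372 1.282
vertex -3.356 1.329 1.913
vertex -1.743 1.393 0.45
endloop
endfacet
facet normal -0.307 0.725 0.616
outer loop
vertex -2.157 2.372 1.282
vertex -2.678 2.63 0.719
vertex -3.356 1.329 1.913
endloop
endfacet
facet normal -0.644 0.319 -0.696
outer loop
vertex -3.877 1.587 1.35
vertex -2.678 2.63 0.719
vertex -3.463 0.608 0.518
endloop
endfacet
facet normal 0.307 -0.725 -0.616
outer loop
vertex -2.264 1.651 -0.113
vertex -1.743 1.393 0.45
vertex -3.463 0.608 0.518
endloop
endfacet
facet normal -0.644 0.319 -0.696
outer loop
vertex -3.463 0.608 0.518
vertex -2.678 2.63 0.719
vertex -2.264 1.651 -0.113
endloop
endfacet
facet normal 0.701 0.610 -0.369
outer loop
vertex -2.264 1.651 -0.113
vertex -2.157 2.372 1.282
vertex -1.743 1.393 0.45
endloop
endfacet
facet normal 0.701 0.610 -0.369
outer loop
vertex -2.678 2.63 0.719
vertex -2.157 2.372 1.282
vertex -2.264 1.651 -0.113
endloop
endfacet

endsolid


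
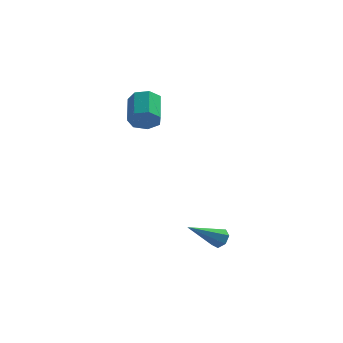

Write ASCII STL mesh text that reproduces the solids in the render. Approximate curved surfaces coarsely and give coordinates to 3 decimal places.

solid 
facet normal 0.631 0.547 -0.551
outer loop
vertex 2.517 -1.937 -1.769
vertex 2.094 -1.749 -2.067
vertex 2.311 -1.537 -1.608
endloop
endfacet
facet normal 0.474 -0.108 0.874
outer loop
vertex 2.517 -1.937 -1.769
vertex 2.311 -1.537 -1.608
vertex 0.846 -2.831 -0.973
endloop
endfacet
facet normal 0.630 0.547 -0.551
outer loop
vertex 2.311 -1.537 -1.608
vertex 2.094 -1.749 -2.067
vertex 1.942 -1.297 -1.792
endloop
endfacet
facet normal -0.088 0.517 0.851
outer loop
vertex 2.311 -1.537 -1.608
vertex 1.942 -1.297 -1.792
vertex 0.846 -2.831 -0.973
endloop
endfacet
facet normal 0.629 0.547 -0.552
outer loop
vertex 1.942 -1.297 -1.792
vertex 2.094 -1.749 -2.067
vertex 1.687 -1.398 -2.183
endloop
endfacet
facet normal -0.700 0.654 0.288
outer loop
vertex 1.942 -1.297 -1.792
vertex 1.687 -1.398 -2.183
vertex 0.846 -2.831 -0.973
endloop
endfacet
facet normal 0.629 0.547 -0.553
outer loop
vertex 1.687 -1.398 -2.183
vertex 2.094 -1.749 -2.067
vertex 1.738 -1.763 -2.486
endloop
endfacet
facet normal -0.899 0.198 -0.390
outer loop
vertex 1.687 -1.398 -2.183
vertex 1.738 -1.763 -2.486
vertex 0.846 -2.831 -0.973
endloop
endfacet
facet normal 0.630 0.546 -0.553
outer loop
vertex 1.738 -1.763 -2.486
vertex 2.094 -1.749 -2.067
vertex 2.057 -2.118 -2.473
endloop
endfacet
facet normal -0.537 -0.507 -0.674
outer loop
vertex 1.738 -1.763 -2.486
vertex 2.057 -2.118 -2.473
vertex 0.846 -2.831 -0.973
endloop
endfacet
facet normal 0.631 0.545 -0.553
outer loop
vertex 2.057 -2.118 -2.473
vertex 2.094 -1.749 -2.067
vertex 2.403 -2.195 -2.154
endloop
endfacet
facet normal 0.115 -0.930 -0.349
outer loop
vertex 2.057 -2.118 -2.473
vertex 2.403 -2.195 -2.154
vertex 0.846 -2.831 -0.973
endloop
endfacet
facet normal 0.631 0.545 -0.552
outer loop
vertex 2.403 -2.195 -2.154
vertex 2.094 -1.749 -2.067
vertex 2.517 -1.937 -1.769
endloop
endfacet
facet normal 0.564 -0.753 0.338
outer loop
vertex 2.403 -2.195 -2.154
vertex 2.517 -1.937 -1.769
vertex 0.846 -2.831 -0.973
endloop
endfacet
facet normal 0.156 -0.865 -0.477
outer loop
vertex -1.829 2.511 3.617
vertex -2.102 2.831 2.948
vertex -1.36 2.815 3.219
endloop
endfacet
facet normal 0.713 -0.236 0.660
outer loop
vertex -1.829 2.511 3.617
vertex -1.36 2.815 3.219
vertex -2.084 3.929 4.4
endloop
endfacet
facet normal 0.713 -0.236 0.660
outer loop
vertex -2.084 3.929 4.4
vertex -1.36 2.815 3.219
vertex -1.616 4.233 4.003
endloop
endfacet
facet normal -0.156 0.864 0.478
outer loop
vertex -2.084 3.929 4.4
vertex -1.616 4.233 4.003
vertex -2.358 4.249 3.732
endloop
endfacet
facet normal 0.156 -0.864 -0.478
outer loop
vertex -1.36 2.815 3.219
vertex -2.102 2.831 2.948
vertex -1.45 3.131 2.618
endloop
endfacet
facet normal 0.979 0.200 -0.042
outer loop
vertex -1.36 2.815 3.219
vertex -1.45 3.131 2.618
vertex -1.616 4.233 4.003
endloop
endfacet
facet normal 0.979 0.200 -0.042
outer loop
vertex -1.616 4.233 4.003
vertex -1.45 3.131 2.618
vertex -1.706 4.549 3.401
endloop
endfacet
facet normal -0.156 0.865 0.477
outer loop
vertex -1.616 4.233 4.003
vertex -1.706 4.549 3.401
vertex -2.358 4.249 3.732
endloop
endfacet
facet normal 0.156 -0.865 -0.477
outer loop
vertex -1.45 3.131 2.618
vertex -2.102 2.831 2.948
vertex -2.031 3.221 2.265
endloop
endfacet
facet normal 0.508 0.485 -0.712
outer loop
vertex -1.45 3.131 2.618
vertex -2.031 3.221 2.265
vertex -1.706 4.549 3.401
endloop
endfacet
facet normal 0.508 0.485 -0.712
outer loop
vertex -1.706 4.549 3.401
vertex -2.031 3.221 2.265
vertex -2.287 4.639 3.048
endloop
endfacet
facet normal -0.156 0.865 0.477
outer loop
vertex -1.706 4.549 3.401
vertex -2.287 4.639 3.048
vertex -2.358 4.249 3.732
endloop
endfacet
facet normal 0.156 -0.865 -0.478
outer loop
vertex -2.031 3.221 2.265
vertex -2.102 2.831 2.948
vertex -2.666 3.017 2.427
endloop
endfacet
facet normal -0.346 0.405 -0.846
outer loop
vertex -2.031 3.221 2.265
vertex -2.666 3.017 2.427
vertex -2.287 4.639 3.048
endloop
endfacet
facet normal -0.346 0.405 -0.846
outer loop
vertex -2.287 4.639 3.048
vertex -2.666 3.017 2.427
vertex -2.921 4.436 3.21
endloop
endfacet
facet normal -0.155 0.865 0.477
outer loop
vertex -2.287 4.639 3.048
vertex -2.921 4.436 3.21
vertex -2.358 4.249 3.732
endloop
endfacet
facet normal 0.156 -0.865 -0.478
outer loop
vertex -2.666 3.017 2.427
vertex -2.102 2.831 2.948
vertex -2.876 2.673 2.981
endloop
endfacet
facet normal -0.939 0.021 -0.343
outer loop
vertex -2.666 3.017 2.427
vertex -2.876 2.673 2.981
vertex -2.921 4.436 3.21
endloop
endfacet
facet normal -0.939 0.021 -0.343
outer loop
vertex -2.921 4.436 3.21
vertex -2.876 2.673 2.981
vertex -3.131 4.091 3.765
endloop
endfacet
facet normal -0.156 0.864 0.478
outer loop
vertex -2.921 4.436 3.21
vertex -3.131 4.091 3.765
vertex -2.358 4.249 3.732
endloop
endfacet
facet normal 0.156 -0.865 -0.477
outer loop
vertex -2.876 2.673 2.981
vertex -2.102 2.831 2.948
vertex -2.503 2.448 3.511
endloop
endfacet
facet normal -0.825 -0.380 0.419
outer loop
vertex -2.876 2.673 2.981
vertex -2.503 2.448 3.511
vertex -3.131 4.091 3.765
endloop
endfacet
facet normal -0.825 -0.380 0.418
outer loop
vertex -3.131 4.091 3.765
vertex -2.503 2.448 3.511
vertex -2.759 3.866 4.294
endloop
endfacet
facet normal -0.156 0.865 0.478
outer loop
vertex -3.131 4.091 3.765
vertex -2.759 3.866 4.294
vertex -2.358 4.249 3.732
endloop
endfacet
facet normal 0.156 -0.865 -0.477
outer loop
vertex -2.503 2.448 3.511
vertex -2.102 2.831 2.948
vertex -1.829 2.511 3.617
endloop
endfacet
facet normal -0.090 -0.494 0.865
outer loop
vertex -2.503 2.448 3.511
vertex -1.829 2.511 3.617
vertex -2.759 3.866 4.294
endloop
endfacet
facet normal -0.090 -0.494 0.865
outer loop
vertex -2.759 3.866 4.294
vertex -1.829 2.511 3.617
vertex -2.084 3.929 4.4
endloop
endfacet
facet normal -0.156 0.864 0.478
outer loop
vertex -2.759 3.866 4.294
vertex -2.084 3.929 4.4
vertex -2.358 4.249 3.732
endloop
endfacet

endsolid


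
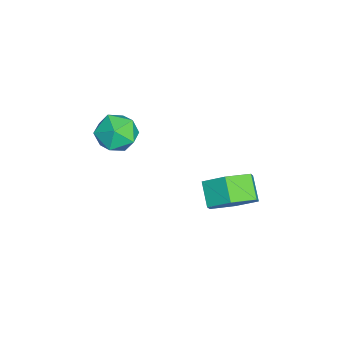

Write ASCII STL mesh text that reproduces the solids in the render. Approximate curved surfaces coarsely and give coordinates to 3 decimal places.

solid 
facet normal 0.756 0.226 -0.614
outer loop
vertex 3.352 0.355 -1.386
vertex 2.705 0.42 -2.159
vertex 2.912 1.238 -1.603
endloop
endfacet
facet normal 0.488 0.430 0.759
outer loop
vertex 3.352 0.355 -1.386
vertex 2.912 1.238 -1.603
vertex 2.543 0.114 -0.729
endloop
endfacet
facet normal 0.488 0.430 0.759
outer loop
vertex 2.543 0.114 -0.729
vertex 2.912 1.238 -1.603
vertex 2.103 0.997 -0.946
endloop
endfacet
facet normal -0.756 -0.225 0.615
outer loop
vertex 2.543 0.114 -0.729
vertex 2.103 0.997 -0.946
vertex 1.895 0.18 -1.501
endloop
endfacet
facet normal 0.756 0.226 -0.614
outer loop
vertex 2.912 1.238 -1.603
vertex 2.705 0.42 -2.159
vertex 2.265 1.304 -2.376
endloop
endfacet
facet normal -0.132 0.972 0.194
outer loop
vertex 2.912 1.238 -1.603
vertex 2.265 1.304 -2.376
vertex 2.103 0.997 -0.946
endloop
endfacet
facet normal -0.132 0.972 0.194
outer loop
vertex 2.103 0.997 -0.946
vertex 2.265 1.304 -2.376
vertex 1.456 1.063 -1.718
endloop
endfacet
facet normal -0.756 -0.225 0.615
outer loop
vertex 2.103 0.997 -0.946
vertex 1.456 1.063 -1.718
vertex 1.895 0.18 -1.501
endloop
endfacet
facet normal 0.756 0.225 -0.615
outer loop
vertex 2.265 1.304 -2.376
vertex 2.705 0.42 -2.159
vertex 2.057 0.486 -2.931
endloop
endfacet
facet normal -0.622 0.542 -0.566
outer loop
vertex 2.265 1.304 -2.376
vertex 2.057 0.486 -2.931
vertex 1.456 1.063 -1.718
endloop
endfacet
facet normal -0.621 0.542 -0.566
outer loop
vertex 1.456 1.063 -1.718
vertex 2.057 0.486 -2.931
vertex 1.248 0.245 -2.274
endloop
endfacet
facet normal -0.756 -0.225 0.614
outer loop
vertex 1.456 1.063 -1.718
vertex 1.248 0.245 -2.274
vertex 1.895 0.18 -1.501
endloop
endfacet
facet normal 0.756 0.225 -0.615
outer loop
vertex 2.057 0.486 -2.931
vertex 2.705 0.42 -2.159
vertex 2.497 -0.397 -2.714
endloop
endfacet
facet normal -0.488 -0.430 -0.759
outer loop
vertex 2.057 0.486 -2.931
vertex 2.497 -0.397 -2.714
vertex 1.248 0.245 -2.274
endloop
endfacet
facet normal -0.488 -0.430 -0.759
outer loop
vertex 1.248 0.245 -2.274
vertex 2.497 -0.397 -2.714
vertex 1.688 -0.638 -2.057
endloop
endfacet
facet normal -0.756 -0.226 0.614
outer loop
vertex 1.248 0.245 -2.274
vertex 1.688 -0.638 -2.057
vertex 1.895 0.18 -1.501
endloop
endfacet
facet normal 0.756 0.225 -0.615
outer loop
vertex 2.497 -0.397 -2.714
vertex 2.705 0.42 -2.159
vertex 3.144 -0.463 -1.942
endloop
endfacet
facet normal 0.132 -0.972 -0.194
outer loop
vertex 2.497 -0.397 -2.714
vertex 3.144 -0.463 -1.942
vertex 1.688 -0.638 -2.057
endloop
endfacet
facet normal 0.132 -0.972 -0.194
outer loop
vertex 1.688 -0.638 -2.057
vertex 3.144 -0.463 -1.942
vertex 2.335 -0.704 -1.284
endloop
endfacet
facet normal -0.756 -0.226 0.614
outer loop
vertex 1.688 -0.638 -2.057
vertex 2.335 -0.704 -1.284
vertex 1.895 0.18 -1.501
endloop
endfacet
facet normal 0.756 0.225 -0.614
outer loop
vertex 3.144 -0.463 -1.942
vertex 2.705 0.42 -2.159
vertex 3.352 0.355 -1.386
endloop
endfacet
facet normal 0.621 -0.542 0.565
outer loop
vertex 3.144 -0.463 -1.942
vertex 3.352 0.355 -1.386
vertex 2.335 -0.704 -1.284
endloop
endfacet
facet normal 0.621 -0.542 0.566
outer loop
vertex 2.335 -0.704 -1.284
vertex 3.352 0.355 -1.386
vertex 2.543 0.114 -0.729
endloop
endfacet
facet normal -0.756 -0.225 0.615
outer loop
vertex 2.335 -0.704 -1.284
vertex 2.543 0.114 -0.729
vertex 1.895 0.18 -1.501
endloop
endfacet
facet normal -0.796 -0.396 0.459
outer loop
vertex 0.045 -3.654 0.12
vertex 0.316 -4.49 -0.132
vertex 0.599 -4.138 0.663
endloop
endfacet
facet normal -0.588 0.204 0.782
outer loop
vertex 0.045 -3.654 0.12
vertex 0.599 -4.138 0.663
vertex 0.746 -3.244 0.54
endloop
endfacet
facet normal -0.610 0.732 0.303
outer loop
vertex 0.045 -3.654 0.12
vertex 0.746 -3.244 0.54
vertex 0.554 -3.043 -0.332
endloop
endfacet
facet normal -0.831 0.457 -0.318
outer loop
vertex 0.045 -3.654 0.12
vertex 0.554 -3.043 -0.332
vertex 0.289 -3.813 -0.747
endloop
endfacet
facet normal -0.945 -0.239 -0.222
outer loop
vertex 0.045 -3.654 0.12
vertex 0.289 -3.813 -0.747
vertex 0.316 -4.49 -0.132
endloop
endfacet
facet normal 0.090 0.121 0.989
outer loop
vertex 0.746 -3.244 0.54
vertex 0.599 -4.138 0.663
vertex 1.451 -3.827 0.547
endloop
endfacet
facet normal -0.246 -0.851 0.464
outer loop
vertex 0.599 -4.138 0.663
vertex 0.316 -4.49 -0.132
vertex 1.186 -4.597 0.132
endloop
endfacet
facet normal -0.488 -0.598 -0.636
outer loop
vertex 0.316 -4.49 -0.132
vertex 0.289 -3.813 -0.747
vertex 0.994 -4.396 -0.74
endloop
endfacet
facet normal -0.302 0.531 -0.792
outer loop
vertex 0.289 -3.813 -0.747
vertex 0.554 -3.043 -0.332
vertex 1.141 -3.502 -0.863
endloop
endfacet
facet normal 0.055 0.976 0.213
outer loop
vertex 0.554 -3.043 -0.332
vertex 0.746 -3.244 0.54
vertex 1.424 -3.15 -0.068
endloop
endfacet
facet normal 0.831 -0.457 0.318
outer loop
vertex 1.695 -3.986 -0.32
vertex 1.451 -3.827 0.547
vertex 1.186 -4.597 0.132
endloop
endfacet
facet normal 0.610 -0.732 -0.303
outer loop
vertex 1.695 -3.986 -0.32
vertex 1.186 -4.597 0.132
vertex 0.994 -4.396 -0.74
endloop
endfacet
facet normal 0.588 -0.204 -0.782
outer loop
vertex 1.695 -3.986 -0.32
vertex 0.994 -4.396 -0.74
vertex 1.141 -3.502 -0.863
endloop
endfacet
facet normal 0.796 0.396 -0.459
outer loop
vertex 1.695 -3.986 -0.32
vertex 1.141 -3.502 -0.863
vertex 1.424 -3.15 -0.068
endloop
endfacet
facet normal 0.945 0.239 0.222
outer loop
vertex 1.695 -3.986 -0.32
vertex 1.424 -3.15 -0.068
vertex 1.451 -3.827 0.547
endloop
endfacet
facet normal 0.302 -0.531 0.792
outer loop
vertex 1.186 -4.597 0.132
vertex 1.451 -3.827 0.547
vertex 0.599 -4.138 0.663
endloop
endfacet
facet normal -0.055 -0.976 -0.213
outer loop
vertex 0.994 -4.396 -0.74
vertex 1.186 -4.597 0.132
vertex 0.316 -4.49 -0.132
endloop
endfacet
facet normal -0.090 -0.121 -0.989
outer loop
vertex 1.141 -3.502 -0.863
vertex 0.994 -4.396 -0.74
vertex 0.289 -3.813 -0.747
endloop
endfacet
facet normal 0.246 0.851 -0.464
outer loop
vertex 1.424 -3.15 -0.068
vertex 1.141 -3.502 -0.863
vertex 0.554 -3.043 -0.332
endloop
endfacet
facet normal 0.488 0.598 0.636
outer loop
vertex 1.451 -3.827 0.547
vertex 1.424 -3.15 -0.068
vertex 0.746 -3.244 0.54
endloop
endfacet

endsolid


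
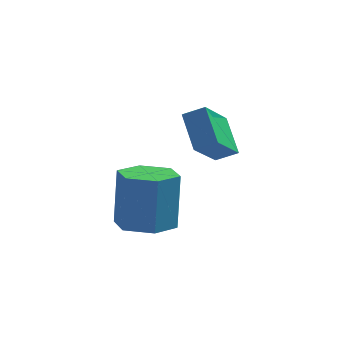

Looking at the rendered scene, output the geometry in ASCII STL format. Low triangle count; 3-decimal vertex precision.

solid 
facet normal -0.021 -0.252 -0.968
outer loop
vertex 1.806 1.652 -4.666
vertex 1.167 0.837 -4.44
vertex 0.754 1.784 -4.677
endloop
endfacet
facet normal 0.123 0.960 -0.252
outer loop
vertex 1.806 1.652 -4.666
vertex 0.754 1.784 -4.677
vertex 1.852 2.198 -2.566
endloop
endfacet
facet normal 0.123 0.960 -0.252
outer loop
vertex 1.852 2.198 -2.566
vertex 0.754 1.784 -4.677
vertex 0.8 2.33 -2.578
endloop
endfacet
facet normal 0.021 0.252 0.967
outer loop
vertex 1.852 2.198 -2.566
vertex 0.8 2.33 -2.578
vertex 1.213 1.383 -2.34
endloop
endfacet
facet normal -0.021 -0.252 -0.968
outer loop
vertex 0.754 1.784 -4.677
vertex 1.167 0.837 -4.44
vertex 0.115 0.969 -4.451
endloop
endfacet
facet normal -0.798 0.588 -0.135
outer loop
vertex 0.754 1.784 -4.677
vertex 0.115 0.969 -4.451
vertex 0.8 2.33 -2.578
endloop
endfacet
facet normal -0.798 0.588 -0.135
outer loop
vertex 0.8 2.33 -2.578
vertex 0.115 0.969 -4.451
vertex 0.161 1.515 -2.351
endloop
endfacet
facet normal 0.022 0.253 0.967
outer loop
vertex 0.8 2.33 -2.578
vertex 0.161 1.515 -2.351
vertex 1.213 1.383 -2.34
endloop
endfacet
facet normal -0.021 -0.252 -0.968
outer loop
vertex 0.115 0.969 -4.451
vertex 1.167 0.837 -4.44
vertex 0.528 0.022 -4.214
endloop
endfacet
facet normal -0.921 -0.372 0.117
outer loop
vertex 0.115 0.969 -4.451
vertex 0.528 0.022 -4.214
vertex 0.161 1.515 -2.351
endloop
endfacet
facet normal -0.921 -0.372 0.117
outer loop
vertex 0.161 1.515 -2.351
vertex 0.528 0.022 -4.214
vertex 0.574 0.568 -2.114
endloop
endfacet
facet normal 0.021 0.252 0.968
outer loop
vertex 0.161 1.515 -2.351
vertex 0.574 0.568 -2.114
vertex 1.213 1.383 -2.34
endloop
endfacet
facet normal -0.021 -0.252 -0.967
outer loop
vertex 0.528 0.022 -4.214
vertex 1.167 0.837 -4.44
vertex 1.58 -0.11 -4.202
endloop
endfacet
facet normal -0.123 -0.960 0.252
outer loop
vertex 0.528 0.022 -4.214
vertex 1.58 -0.11 -4.202
vertex 0.574 0.568 -2.114
endloop
endfacet
facet normal -0.123 -0.960 0.252
outer loop
vertex 0.574 0.568 -2.114
vertex 1.58 -0.11 -4.202
vertex 1.626 0.436 -2.103
endloop
endfacet
facet normal 0.021 0.252 0.968
outer loop
vertex 0.574 0.568 -2.114
vertex 1.626 0.436 -2.103
vertex 1.213 1.383 -2.34
endloop
endfacet
facet normal -0.022 -0.253 -0.967
outer loop
vertex 1.58 -0.11 -4.202
vertex 1.167 0.837 -4.44
vertex 2.219 0.705 -4.429
endloop
endfacet
facet normal 0.798 -0.588 0.135
outer loop
vertex 1.58 -0.11 -4.202
vertex 2.219 0.705 -4.429
vertex 1.626 0.436 -2.103
endloop
endfacet
facet normal 0.798 -0.588 0.135
outer loop
vertex 1.626 0.436 -2.103
vertex 2.219 0.705 -4.429
vertex 2.265 1.251 -2.329
endloop
endfacet
facet normal 0.021 0.252 0.968
outer loop
vertex 1.626 0.436 -2.103
vertex 2.265 1.251 -2.329
vertex 1.213 1.383 -2.34
endloop
endfacet
facet normal -0.021 -0.252 -0.968
outer loop
vertex 2.219 0.705 -4.429
vertex 1.167 0.837 -4.44
vertex 1.806 1.652 -4.666
endloop
endfacet
facet normal 0.921 0.372 -0.117
outer loop
vertex 2.219 0.705 -4.429
vertex 1.806 1.652 -4.666
vertex 2.265 1.251 -2.329
endloop
endfacet
facet normal 0.921 0.372 -0.117
outer loop
vertex 2.265 1.251 -2.329
vertex 1.806 1.652 -4.666
vertex 1.852 2.198 -2.566
endloop
endfacet
facet normal 0.021 0.252 0.968
outer loop
vertex 2.265 1.251 -2.329
vertex 1.852 2.198 -2.566
vertex 1.213 1.383 -2.34
endloop
endfacet
facet normal -0.891 -0.017 -0.453
outer loop
vertex 2.265 1.622 0.344
vertex 2.851 2.86 -0.854
vertex 2.76 0.486 -0.587
endloop
endfacet
facet normal -0.322 -0.680 0.659
outer loop
vertex 3.509 0.5 -0.206
vertex 2.265 1.622 0.344
vertex 2.76 0.486 -0.587
endloop
endfacet
facet normal -0.891 -0.017 -0.454
outer loop
vertex 2.76 0.486 -0.587
vertex 2.851 2.86 -0.854
vertex 3.347 1.724 -1.785
endloop
endfacet
facet normal 0.319 -0.733 -0.601
outer loop
vertex 3.347 1.724 -1.785
vertex 3.509 0.5 -0.206
vertex 2.76 0.486 -0.587
endloop
endfacet
facet normal -0.319 0.733 0.601
outer loop
vertex 2.265 1.622 0.344
vertex 3.6 2.874 -0.473
vertex 2.851 2.86 -0.854
endloop
endfacet
facet normal -0.323 -0.680 0.658
outer loop
vertex 3.013 1.636 0.725
vertex 2.265 1.622 0.344
vertex 3.509 0.5 -0.206
endloop
endfacet
facet normal -0.320 0.733 0.601
outer loop
vertex 3.013 1.636 0.725
vertex 3.6 2.874 -0.473
vertex 2.265 1.622 0.344
endloop
endfacet
facet normal 0.322 0.680 -0.658
outer loop
vertex 2.851 2.86 -0.854
vertex 3.6 2.874 -0.473
vertex 3.347 1.724 -1.785
endloop
endfacet
facet normal 0.320 -0.733 -0.601
outer loop
vertex 4.095 1.738 -1.404
vertex 3.509 0.5 -0.206
vertex 3.347 1.724 -1.785
endloop
endfacet
facet normal 0.323 0.680 -0.658
outer loop
vertex 3.347 1.724 -1.785
vertex 3.6 2.874 -0.473
vertex 4.095 1.738 -1.404
endloop
endfacet
facet normal 0.891 0.017 0.454
outer loop
vertex 4.095 1.738 -1.404
vertex 3.013 1.636 0.725
vertex 3.509 0.5 -0.206
endloop
endfacet
facet normal 0.891 0.016 0.454
outer loop
vertex 3.6 2.874 -0.473
vertex 3.013 1.636 0.725
vertex 4.095 1.738 -1.404
endloop
endfacet

endsolid


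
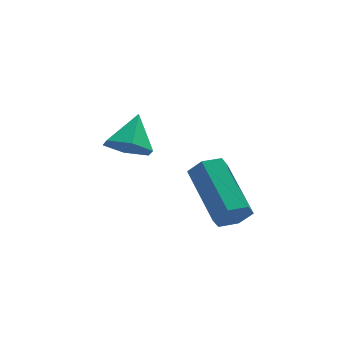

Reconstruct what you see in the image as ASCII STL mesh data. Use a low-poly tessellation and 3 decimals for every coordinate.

solid 
facet normal -0.368 -0.662 -0.653
outer loop
vertex -0.452 -1.796 2.866
vertex -1.093 -1.36 2.785
vertex -0.479 -1.241 2.319
endloop
endfacet
facet normal 0.993 0.103 0.056
outer loop
vertex -0.452 -1.796 2.866
vertex -0.479 -1.241 2.319
vertex -0.627 -0.52 3.615
endloop
endfacet
facet normal -0.367 -0.662 -0.653
outer loop
vertex -0.479 -1.241 2.319
vertex -1.093 -1.36 2.785
vertex -1.121 -0.805 2.238
endloop
endfacet
facet normal 0.555 0.752 -0.355
outer loop
vertex -0.479 -1.241 2.319
vertex -1.121 -0.805 2.238
vertex -0.627 -0.52 3.615
endloop
endfacet
facet normal -0.367 -0.662 -0.653
outer loop
vertex -1.121 -0.805 2.238
vertex -1.093 -1.36 2.785
vertex -1.735 -0.924 2.704
endloop
endfacet
facet normal -0.264 0.959 -0.104
outer loop
vertex -1.121 -0.805 2.238
vertex -1.735 -0.924 2.704
vertex -0.627 -0.52 3.615
endloop
endfacet
facet normal -0.367 -0.662 -0.654
outer loop
vertex -1.735 -0.924 2.704
vertex -1.093 -1.36 2.785
vertex -1.707 -1.48 3.251
endloop
endfacet
facet normal -0.648 0.517 0.559
outer loop
vertex -1.735 -0.924 2.704
vertex -1.707 -1.48 3.251
vertex -0.627 -0.52 3.615
endloop
endfacet
facet normal -0.367 -0.661 -0.654
outer loop
vertex -1.707 -1.48 3.251
vertex -1.093 -1.36 2.785
vertex -1.066 -1.916 3.332
endloop
endfacet
facet normal -0.211 -0.130 0.969
outer loop
vertex -1.707 -1.48 3.251
vertex -1.066 -1.916 3.332
vertex -0.627 -0.52 3.615
endloop
endfacet
facet normal -0.367 -0.661 -0.654
outer loop
vertex -1.066 -1.916 3.332
vertex -1.093 -1.36 2.785
vertex -0.452 -1.796 2.866
endloop
endfacet
facet normal 0.610 -0.337 0.717
outer loop
vertex -1.066 -1.916 3.332
vertex -0.452 -1.796 2.866
vertex -0.627 -0.52 3.615
endloop
endfacet
facet normal 0.179 -0.883 -0.433
outer loop
vertex 2.259 -0.871 -1.244
vertex 2.021 -1.18 -0.712
vertex 1.617 -1.019 -1.208
endloop
endfacet
facet normal -0.145 0.412 -0.900
outer loop
vertex 2.259 -0.871 -1.244
vertex 1.617 -1.019 -1.208
vertex 1.877 1.01 -0.321
endloop
endfacet
facet normal -0.147 0.412 -0.899
outer loop
vertex 1.877 1.01 -0.321
vertex 1.617 -1.019 -1.208
vertex 1.234 0.862 -0.284
endloop
endfacet
facet normal -0.178 0.883 0.434
outer loop
vertex 1.877 1.01 -0.321
vertex 1.234 0.862 -0.284
vertex 1.639 0.7 0.212
endloop
endfacet
facet normal 0.181 -0.883 -0.434
outer loop
vertex 1.617 -1.019 -1.208
vertex 2.021 -1.18 -0.712
vertex 1.379 -1.329 -0.676
endloop
endfacet
facet normal -0.915 0.011 -0.403
outer loop
vertex 1.617 -1.019 -1.208
vertex 1.379 -1.329 -0.676
vertex 1.234 0.862 -0.284
endloop
endfacet
facet normal -0.916 0.011 -0.401
outer loop
vertex 1.234 0.862 -0.284
vertex 1.379 -1.329 -0.676
vertex 0.997 0.552 0.248
endloop
endfacet
facet normal -0.179 0.883 0.435
outer loop
vertex 1.234 0.862 -0.284
vertex 0.997 0.552 0.248
vertex 1.639 0.7 0.212
endloop
endfacet
facet normal 0.181 -0.883 -0.433
outer loop
vertex 1.379 -1.329 -0.676
vertex 2.021 -1.18 -0.712
vertex 1.783 -1.49 -0.179
endloop
endfacet
facet normal -0.770 -0.400 0.496
outer loop
vertex 1.379 -1.329 -0.676
vertex 1.783 -1.49 -0.179
vertex 0.997 0.552 0.248
endloop
endfacet
facet normal -0.770 -0.400 0.497
outer loop
vertex 0.997 0.552 0.248
vertex 1.783 -1.49 -0.179
vertex 1.401 0.391 0.744
endloop
endfacet
facet normal -0.179 0.883 0.433
outer loop
vertex 0.997 0.552 0.248
vertex 1.401 0.391 0.744
vertex 1.639 0.7 0.212
endloop
endfacet
facet normal 0.178 -0.883 -0.434
outer loop
vertex 1.783 -1.49 -0.179
vertex 2.021 -1.18 -0.712
vertex 2.426 -1.342 -0.216
endloop
endfacet
facet normal 0.147 -0.412 0.899
outer loop
vertex 1.783 -1.49 -0.179
vertex 2.426 -1.342 -0.216
vertex 1.401 0.391 0.744
endloop
endfacet
facet normal 0.145 -0.412 0.899
outer loop
vertex 1.401 0.391 0.744
vertex 2.426 -1.342 -0.216
vertex 2.043 0.539 0.708
endloop
endfacet
facet normal -0.179 0.883 0.433
outer loop
vertex 1.401 0.391 0.744
vertex 2.043 0.539 0.708
vertex 1.639 0.7 0.212
endloop
endfacet
facet normal 0.179 -0.883 -0.435
outer loop
vertex 2.426 -1.342 -0.216
vertex 2.021 -1.18 -0.712
vertex 2.663 -1.032 -0.748
endloop
endfacet
facet normal 0.916 -0.011 0.402
outer loop
vertex 2.426 -1.342 -0.216
vertex 2.663 -1.032 -0.748
vertex 2.043 0.539 0.708
endloop
endfacet
facet normal 0.915 -0.012 0.403
outer loop
vertex 2.043 0.539 0.708
vertex 2.663 -1.032 -0.748
vertex 2.281 0.849 0.176
endloop
endfacet
facet normal -0.181 0.883 0.434
outer loop
vertex 2.043 0.539 0.708
vertex 2.281 0.849 0.176
vertex 1.639 0.7 0.212
endloop
endfacet
facet normal 0.179 -0.883 -0.433
outer loop
vertex 2.663 -1.032 -0.748
vertex 2.021 -1.18 -0.712
vertex 2.259 -0.871 -1.244
endloop
endfacet
facet normal 0.770 0.400 -0.497
outer loop
vertex 2.663 -1.032 -0.748
vertex 2.259 -0.871 -1.244
vertex 2.281 0.849 0.176
endloop
endfacet
facet normal 0.770 0.400 -0.497
outer loop
vertex 2.281 0.849 0.176
vertex 2.259 -0.871 -1.244
vertex 1.877 1.01 -0.321
endloop
endfacet
facet normal -0.181 0.883 0.433
outer loop
vertex 2.281 0.849 0.176
vertex 1.877 1.01 -0.321
vertex 1.639 0.7 0.212
endloop
endfacet

endsolid


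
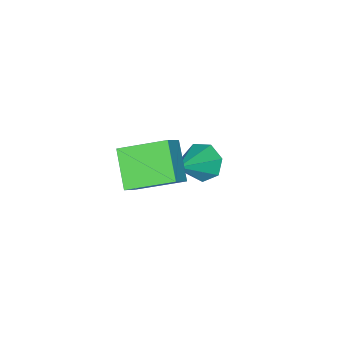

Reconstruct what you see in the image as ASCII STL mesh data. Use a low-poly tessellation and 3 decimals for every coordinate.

solid 
facet normal -0.458 -0.638 0.619
outer loop
vertex 1.103 -0.108 2.855
vertex -0.009 1.478 3.665
vertex 0.296 -0.279 2.082
endloop
endfacet
facet normal 0.530 -0.755 -0.386
outer loop
vertex 1.129 0.882 0.955
vertex 1.103 -0.108 2.855
vertex 0.296 -0.279 2.082
endloop
endfacet
facet normal -0.458 -0.638 0.620
outer loop
vertex 0.296 -0.279 2.082
vertex -0.009 1.478 3.665
vertex -0.816 1.307 2.893
endloop
endfacet
facet normal -0.714 -0.151 -0.684
outer loop
vertex -0.816 1.307 2.893
vertex 1.129 0.882 0.955
vertex 0.296 -0.279 2.082
endloop
endfacet
facet normal 0.714 0.151 0.684
outer loop
vertex 1.103 -0.108 2.855
vertex 0.824 2.639 2.538
vertex -0.009 1.478 3.665
endloop
endfacet
facet normal 0.530 -0.755 -0.386
outer loop
vertex 1.936 1.053 1.727
vertex 1.103 -0.108 2.855
vertex 1.129 0.882 0.955
endloop
endfacet
facet normal 0.714 0.151 0.683
outer loop
vertex 1.936 1.053 1.727
vertex 0.824 2.639 2.538
vertex 1.103 -0.108 2.855
endloop
endfacet
facet normal -0.530 0.755 0.386
outer loop
vertex -0.009 1.478 3.665
vertex 0.824 2.639 2.538
vertex -0.816 1.307 2.893
endloop
endfacet
facet normal -0.714 -0.152 -0.683
outer loop
vertex 0.017 2.468 1.765
vertex 1.129 0.882 0.955
vertex -0.816 1.307 2.893
endloop
endfacet
facet normal -0.530 0.755 0.386
outer loop
vertex -0.816 1.307 2.893
vertex 0.824 2.639 2.538
vertex 0.017 2.468 1.765
endloop
endfacet
facet normal 0.458 0.637 -0.620
outer loop
vertex 0.017 2.468 1.765
vertex 1.936 1.053 1.727
vertex 1.129 0.882 0.955
endloop
endfacet
facet normal 0.458 0.638 -0.619
outer loop
vertex 0.824 2.639 2.538
vertex 1.936 1.053 1.727
vertex 0.017 2.468 1.765
endloop
endfacet
facet normal -0.811 -0.105 -0.576
outer loop
vertex -3.305 -0.51 -2.765
vertex -3.827 -0.119 -2.102
vertex -3.38 0.293 -2.806
endloop
endfacet
facet normal 0.838 0.051 -0.543
outer loop
vertex -3.305 -0.51 -2.765
vertex -3.38 0.293 -2.806
vertex -2.133 0.099 -0.898
endloop
endfacet
facet normal -0.811 -0.105 -0.576
outer loop
vertex -3.38 0.293 -2.806
vertex -3.827 -0.119 -2.102
vertex -3.791 0.785 -2.317
endloop
endfacet
facet normal 0.569 0.768 -0.294
outer loop
vertex -3.38 0.293 -2.806
vertex -3.791 0.785 -2.317
vertex -2.133 0.099 -0.898
endloop
endfacet
facet normal -0.811 -0.105 -0.576
outer loop
vertex -3.791 0.785 -2.317
vertex -3.827 -0.119 -2.102
vertex -4.229 0.597 -1.666
endloop
endfacet
facet normal 0.099 0.936 0.337
outer loop
vertex -3.791 0.785 -2.317
vertex -4.229 0.597 -1.666
vertex -2.133 0.099 -0.898
endloop
endfacet
facet normal -0.811 -0.104 -0.576
outer loop
vertex -4.229 0.597 -1.666
vertex -3.827 -0.119 -2.102
vertex -4.365 -0.131 -1.343
endloop
endfacet
facet normal -0.219 0.430 0.876
outer loop
vertex -4.229 0.597 -1.666
vertex -4.365 -0.131 -1.343
vertex -2.133 0.099 -0.898
endloop
endfacet
facet normal -0.811 -0.105 -0.576
outer loop
vertex -4.365 -0.131 -1.343
vertex -3.827 -0.119 -2.102
vertex -4.095 -0.849 -1.592
endloop
endfacet
facet normal -0.144 -0.372 0.917
outer loop
vertex -4.365 -0.131 -1.343
vertex -4.095 -0.849 -1.592
vertex -2.133 0.099 -0.898
endloop
endfacet
facet normal -0.811 -0.104 -0.576
outer loop
vertex -4.095 -0.849 -1.592
vertex -3.827 -0.119 -2.102
vertex -3.624 -1.018 -2.225
endloop
endfacet
facet normal 0.266 -0.864 0.428
outer loop
vertex -4.095 -0.849 -1.592
vertex -3.624 -1.018 -2.225
vertex -2.133 0.099 -0.898
endloop
endfacet
facet normal -0.810 -0.104 -0.577
outer loop
vertex -3.624 -1.018 -2.225
vertex -3.827 -0.119 -2.102
vertex -3.305 -0.51 -2.765
endloop
endfacet
facet normal 0.703 -0.676 -0.221
outer loop
vertex -3.624 -1.018 -2.225
vertex -3.305 -0.51 -2.765
vertex -2.133 0.099 -0.898
endloop
endfacet

endsolid
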